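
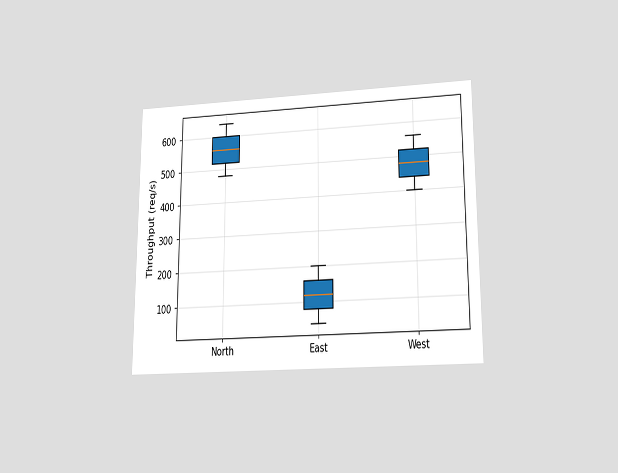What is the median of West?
The chart is viewed slightly from below. The median line in the West box sits at 480req/s.

480req/s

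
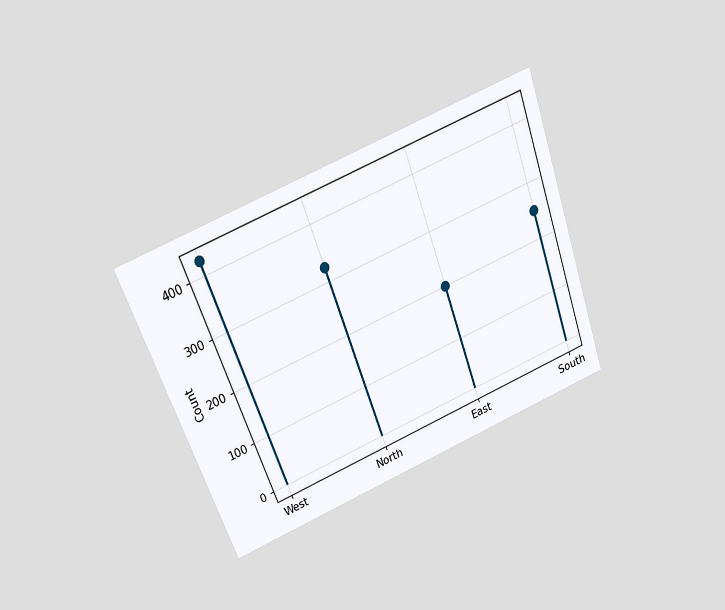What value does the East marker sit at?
The chart is tilted about 21° counter-clockwise and viewed slightly from above. The East marker sits at 200.

200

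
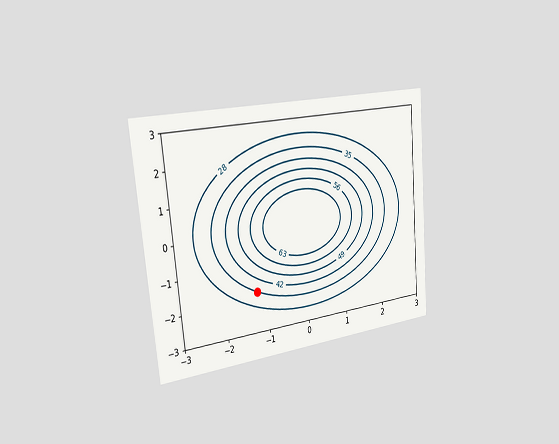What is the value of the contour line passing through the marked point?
The chart is tilted about 5° counter-clockwise and viewed slightly from the left. The marked point sits on the contour labelled 35.

35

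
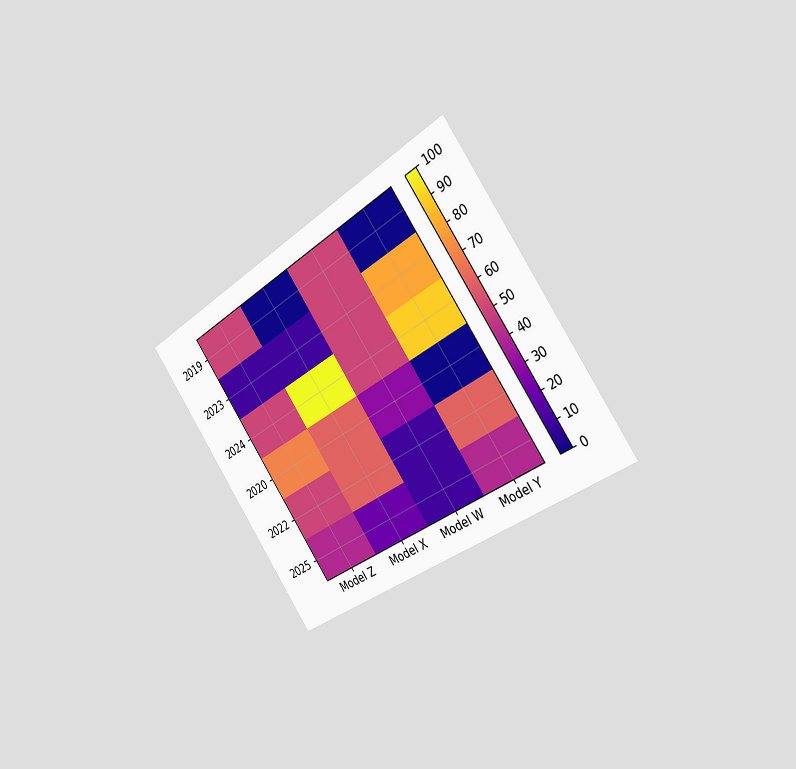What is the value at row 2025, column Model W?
The chart is tilted about 35° counter-clockwise and viewed slightly from the right. Matching cell (2025, Model W) against the colorbar gives 10.

10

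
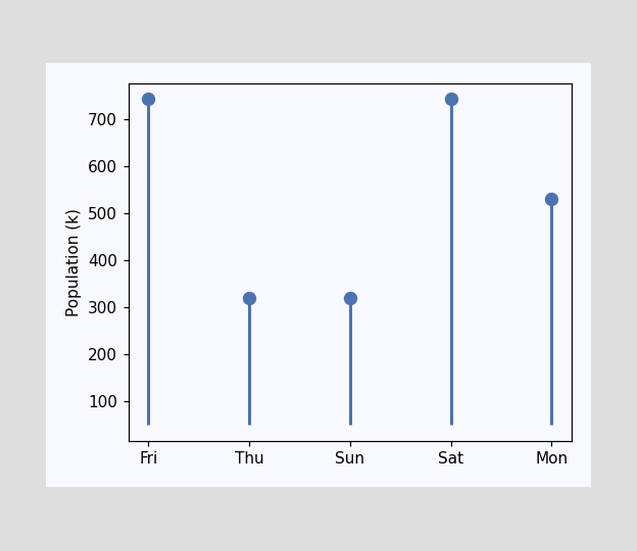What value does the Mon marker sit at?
530k

The Mon marker sits at 530k.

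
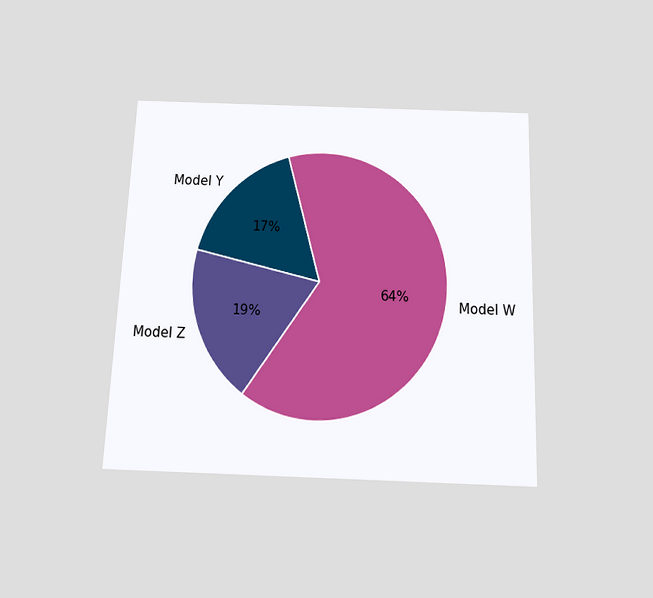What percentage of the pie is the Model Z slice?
19%

The chart is tilted about 2° clockwise and viewed slightly from below. The Model Z slice takes up 19% of the pie.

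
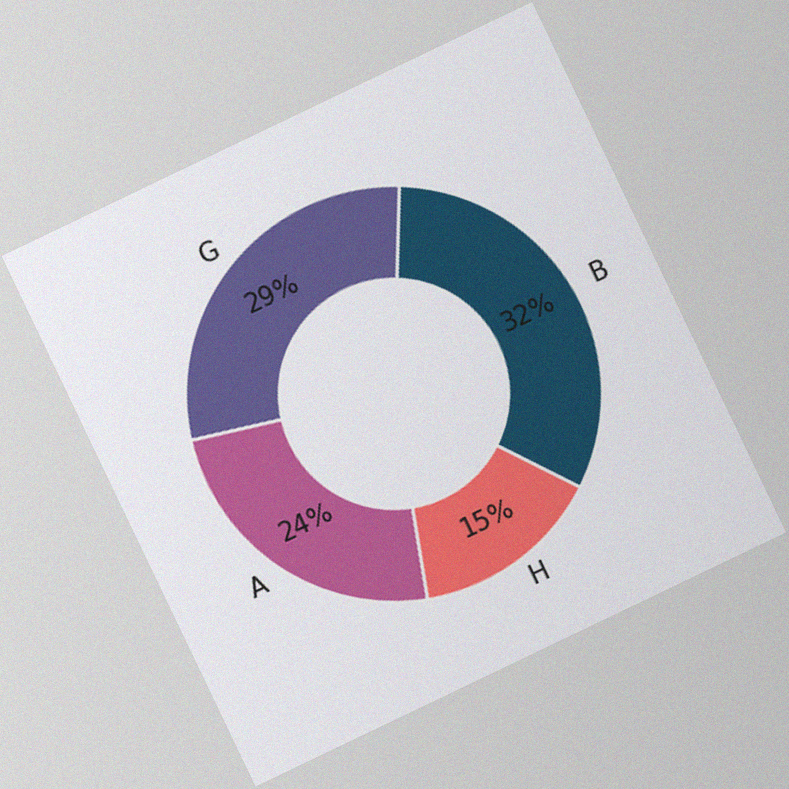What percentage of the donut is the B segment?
32%

The chart is tilted about 26° counter-clockwise, with some photo noise. The B segment takes up 32% of the ring.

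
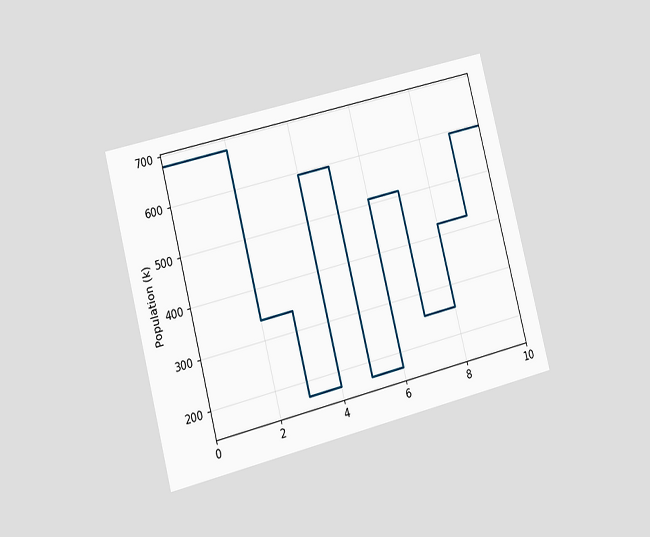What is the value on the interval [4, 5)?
The chart is tilted about 14° counter-clockwise and viewed slightly from the left. On [4, 5) the step sits at 595k.

595k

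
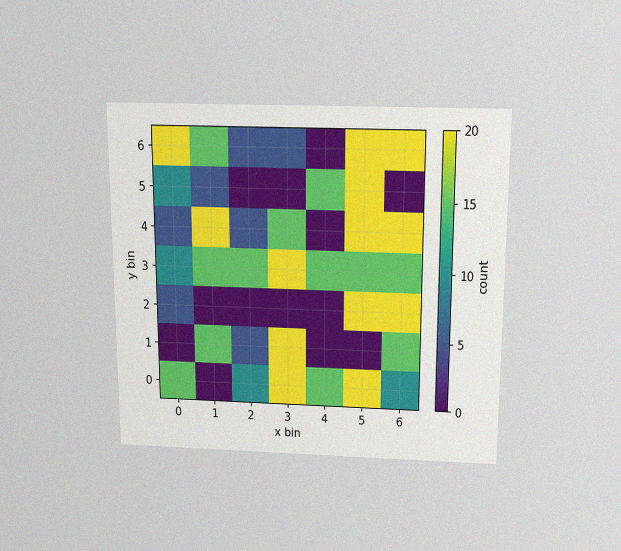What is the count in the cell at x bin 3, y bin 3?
The chart is viewed slightly from above, with some photo noise. Matching the cell (3, 3) against the colorbar gives 20.

20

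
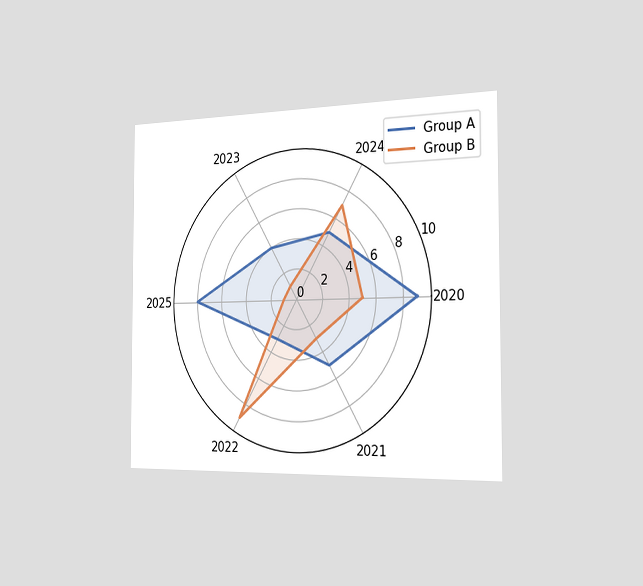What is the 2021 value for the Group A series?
The chart is viewed slightly from the right. On the 2021 axis, Group A reaches 5.

5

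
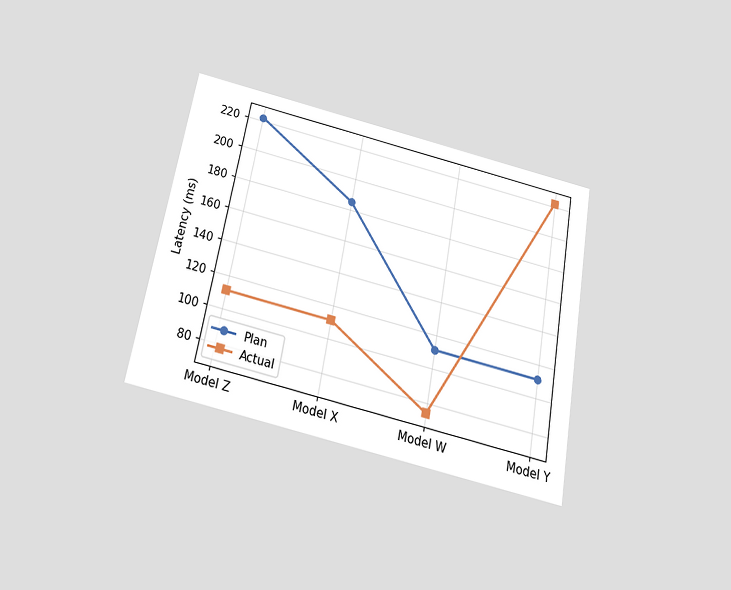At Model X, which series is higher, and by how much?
The chart is tilted about 10° clockwise and viewed slightly from below. At Model X, Plan sits above the other line by 74ms.

Plan, by 74ms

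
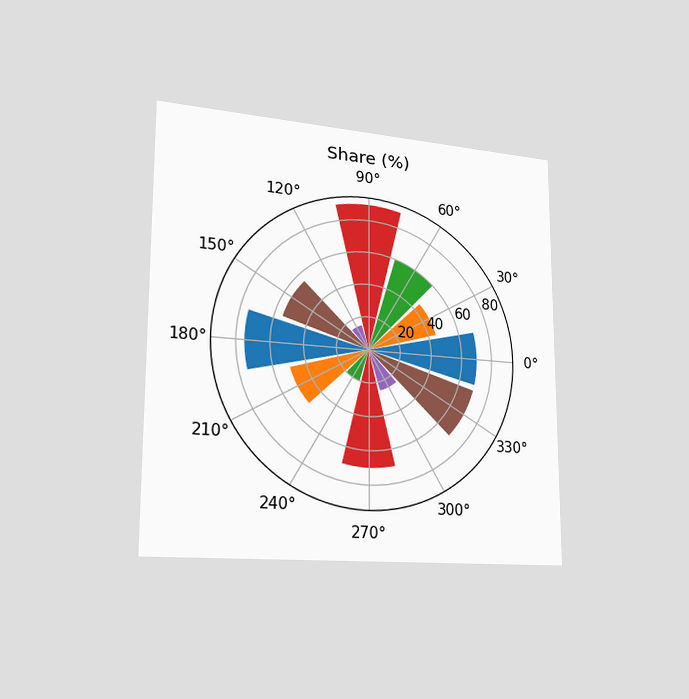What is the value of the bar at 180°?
75%

The chart is viewed slightly from the left. The bar at 180° reaches 75% on the radial axis.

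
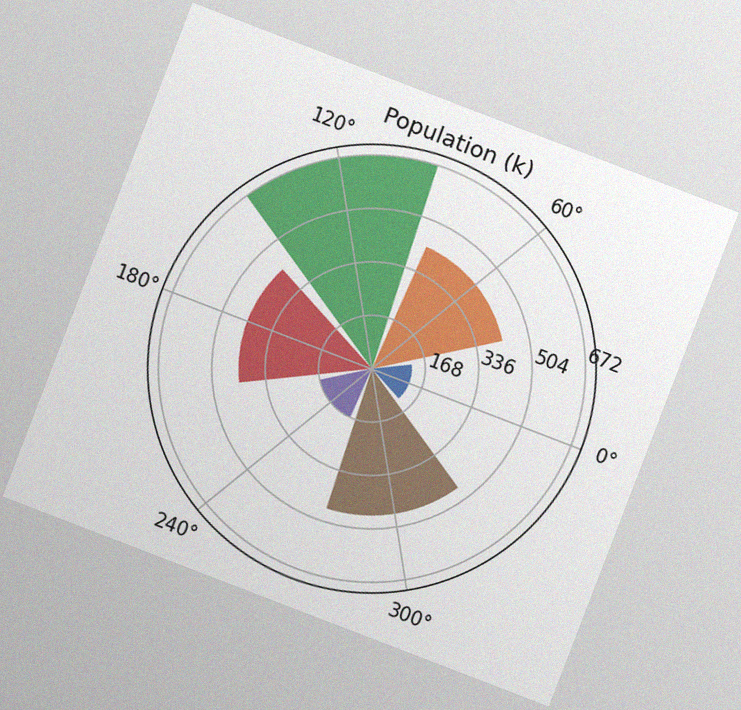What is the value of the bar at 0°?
126k

The chart is tilted about 21° clockwise, with some photo noise. The bar at 0° reaches 126k on the radial axis.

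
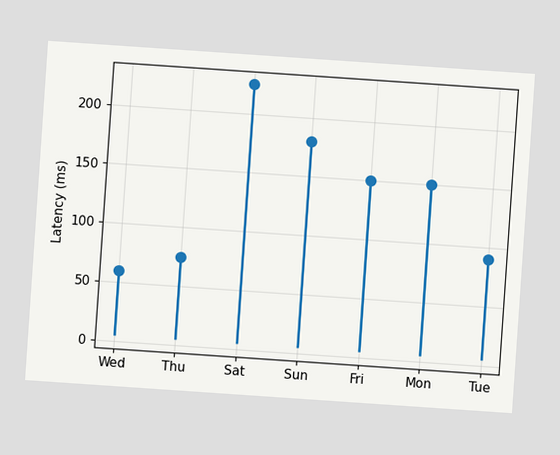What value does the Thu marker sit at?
75ms

The chart is tilted about 4° clockwise. The Thu marker sits at 75ms.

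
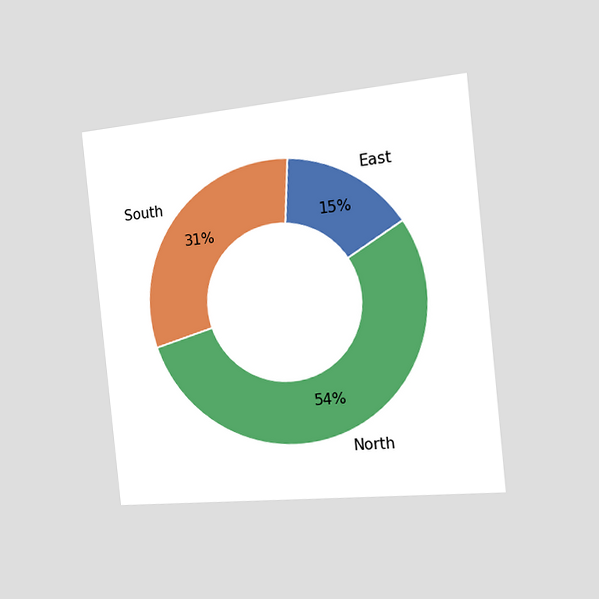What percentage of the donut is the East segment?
15%

The chart is tilted about 6° counter-clockwise and viewed slightly from the right. The East segment takes up 15% of the ring.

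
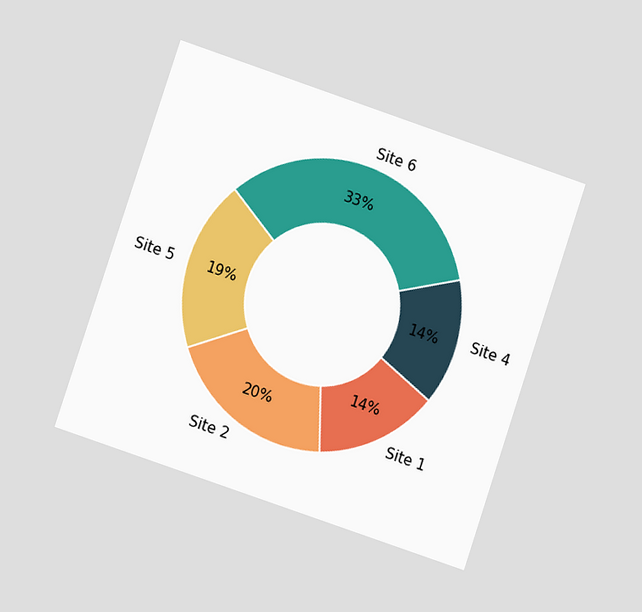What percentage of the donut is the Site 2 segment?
The chart is tilted about 19° clockwise and viewed at a slight angle. The Site 2 segment takes up 20% of the ring.

20%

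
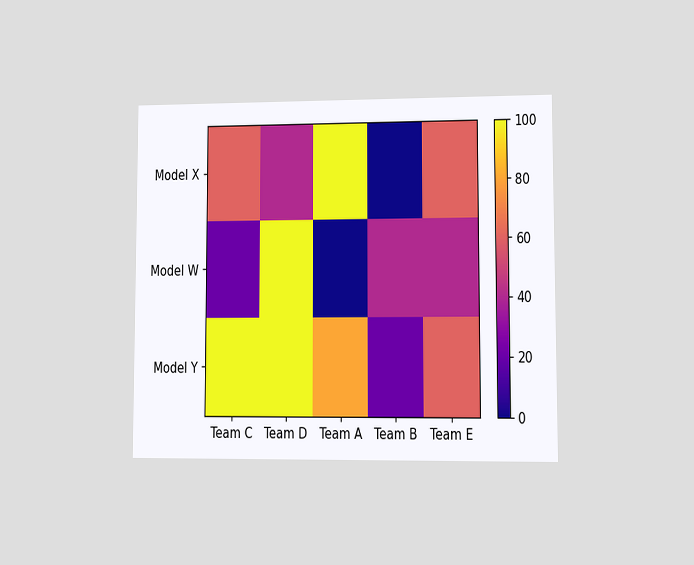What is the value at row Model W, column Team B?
The chart is viewed at a slight angle. Matching cell (Model W, Team B) against the colorbar gives 40.

40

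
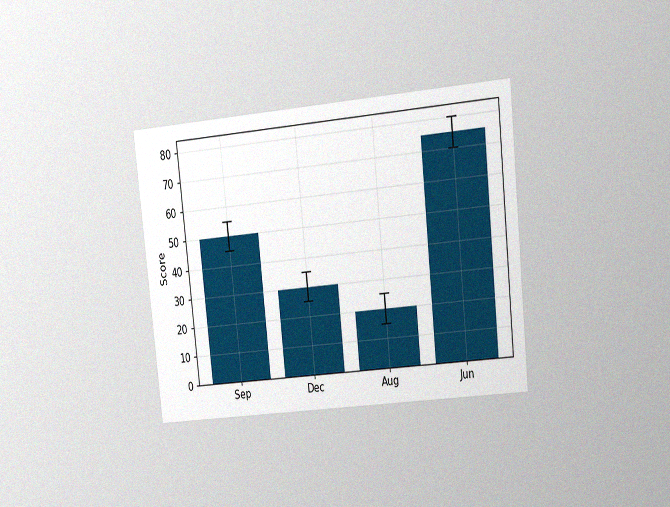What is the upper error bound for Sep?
55

The chart is tilted about 6° counter-clockwise and viewed at a slight angle, with some photo noise. The Sep bar's upper whisker reaches 55.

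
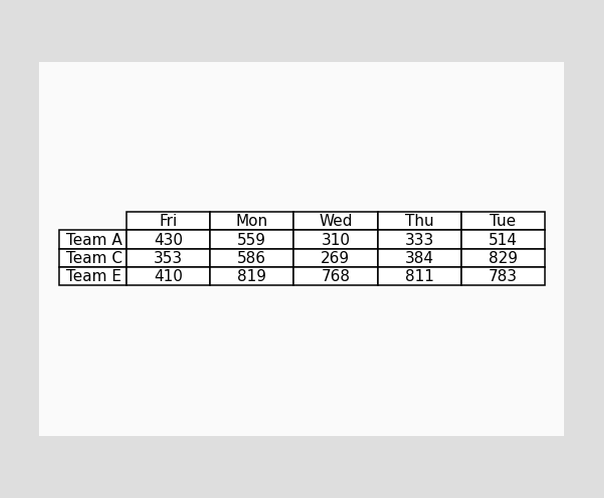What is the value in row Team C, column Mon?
The (Team C, Mon) cell reads 586.

586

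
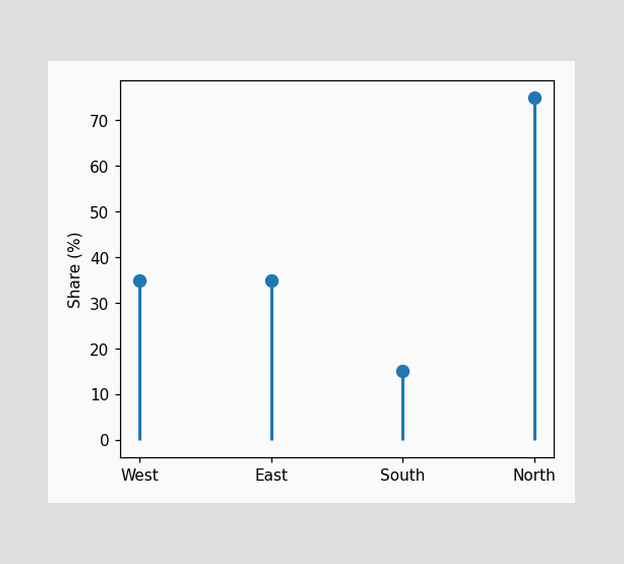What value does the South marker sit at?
15%

The South marker sits at 15%.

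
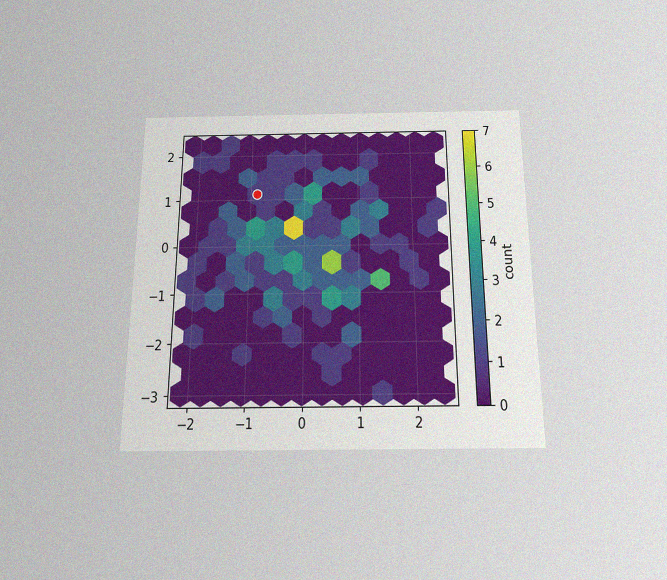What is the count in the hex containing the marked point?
The chart is viewed slightly from below, with some photo noise. The marked hex reads 1 on the colorbar.

1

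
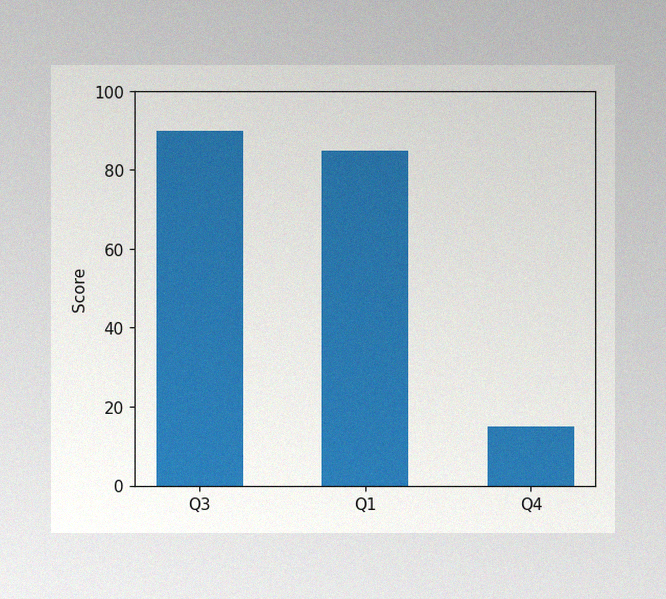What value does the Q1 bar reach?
85

The image has some photo noise and uneven lighting. Reading along the chart's y-axis, the Q1 bar reaches 85.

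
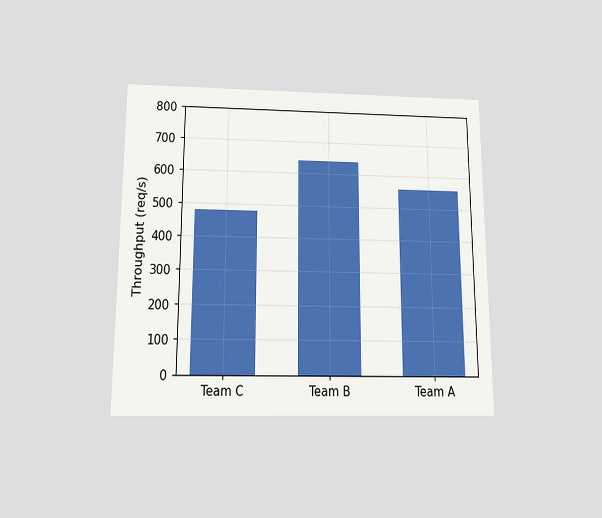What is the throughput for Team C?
480req/s

The chart is viewed slightly from below. Reading along the chart's y-axis, the Team C bar reaches 480req/s.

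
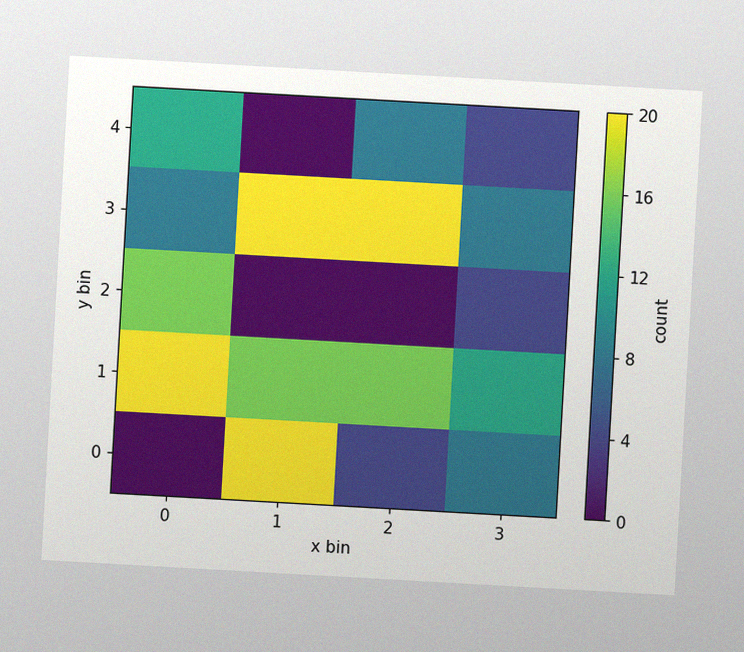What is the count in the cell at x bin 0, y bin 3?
The chart is tilted about 3° clockwise, with some photo noise. Matching the cell (0, 3) against the colorbar gives 8.

8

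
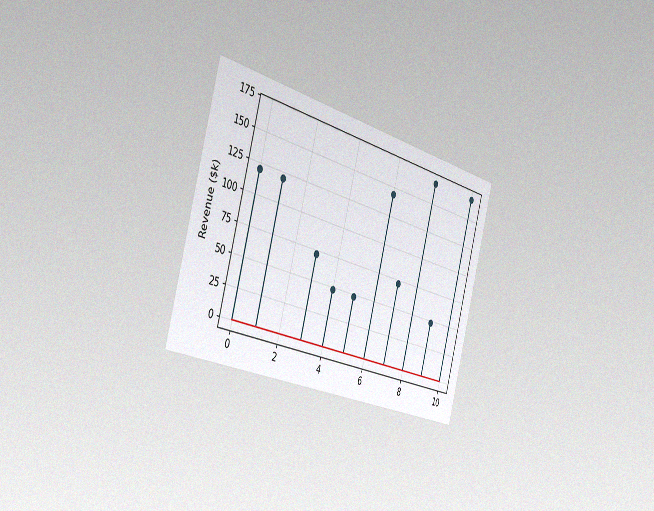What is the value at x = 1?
$120k

The chart is tilted about 16° clockwise and viewed slightly from the left, with some photo noise. The stem at x=1 reaches $120k.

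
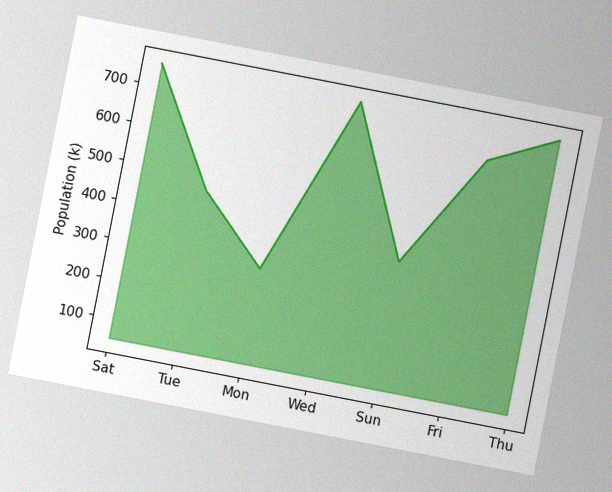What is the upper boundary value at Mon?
294k

The chart is tilted about 11° clockwise, with some photo noise. At Mon the upper boundary is at 294k.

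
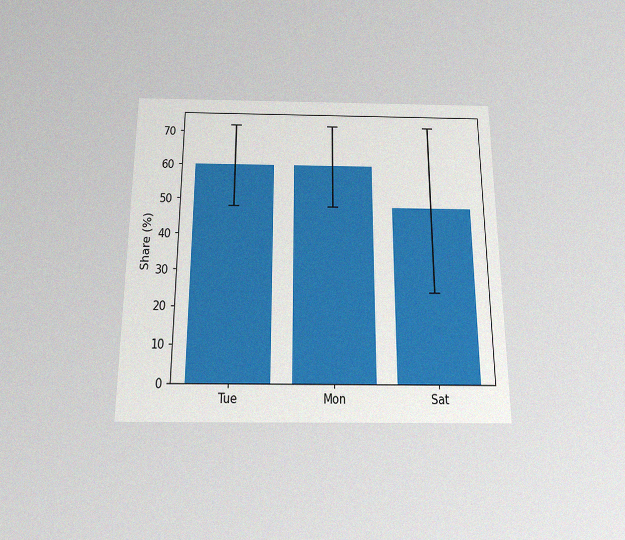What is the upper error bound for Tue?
The chart is viewed slightly from below, with some photo noise. The Tue bar's upper whisker reaches 72%.

72%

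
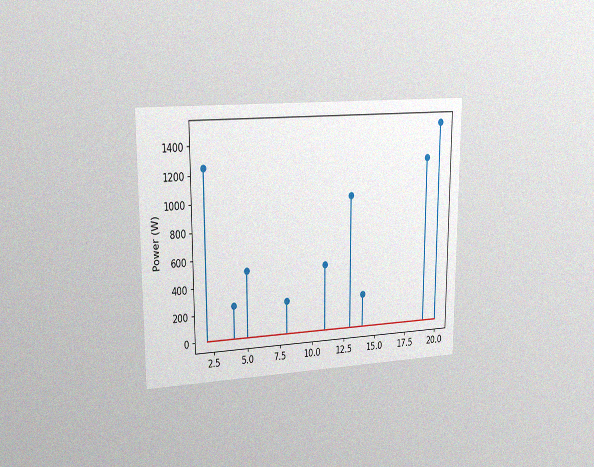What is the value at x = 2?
1250W

The chart is viewed slightly from the left, with some photo noise. The stem at x=2 reaches 1250W.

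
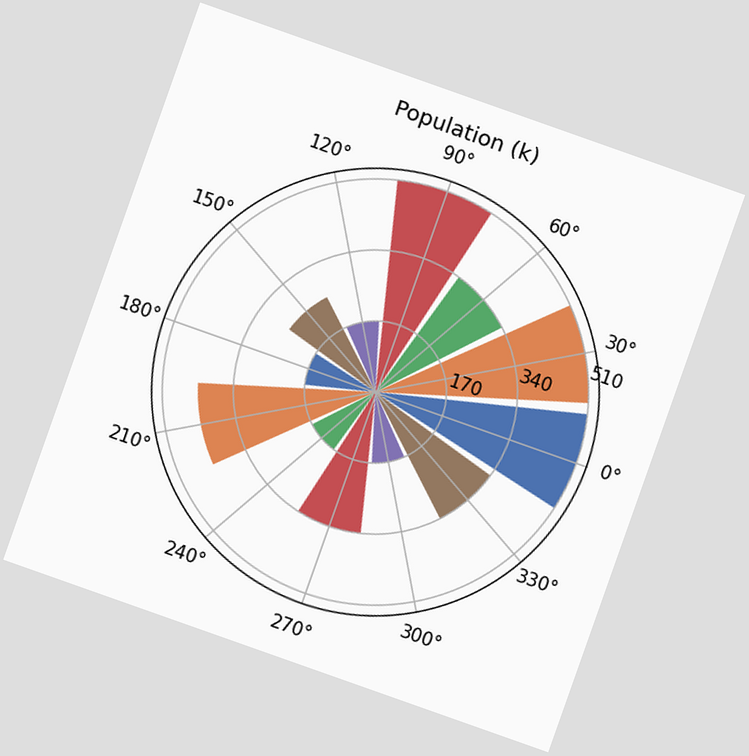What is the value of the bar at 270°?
340k

The chart is tilted about 19° clockwise. The bar at 270° reaches 340k on the radial axis.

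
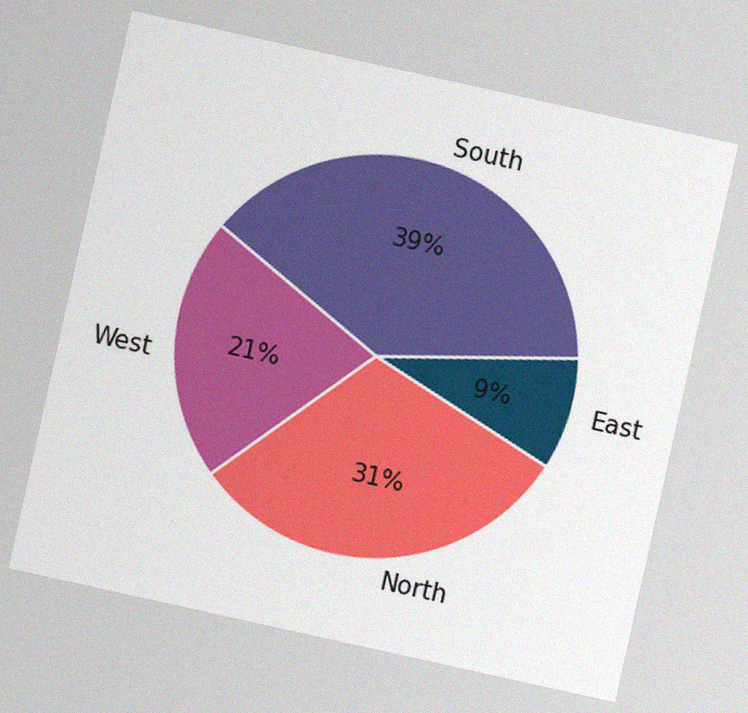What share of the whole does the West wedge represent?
21%

The chart is tilted about 12° clockwise, with some photo noise. The West slice takes up 21% of the pie.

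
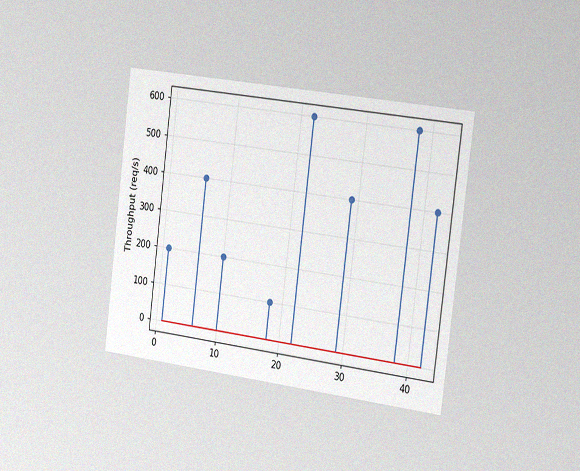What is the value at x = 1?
The chart is tilted about 7° clockwise and viewed slightly from the right, with some photo noise. The stem at x=1 reaches 200req/s.

200req/s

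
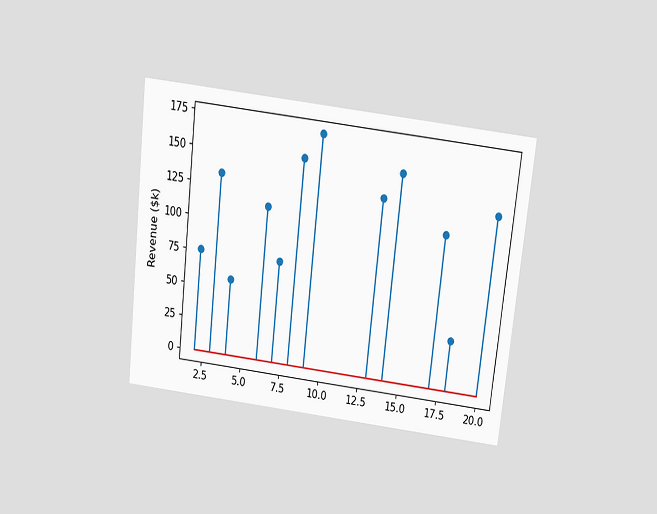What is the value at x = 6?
$114k

The chart is tilted about 6° clockwise and viewed slightly from above. The stem at x=6 reaches $114k.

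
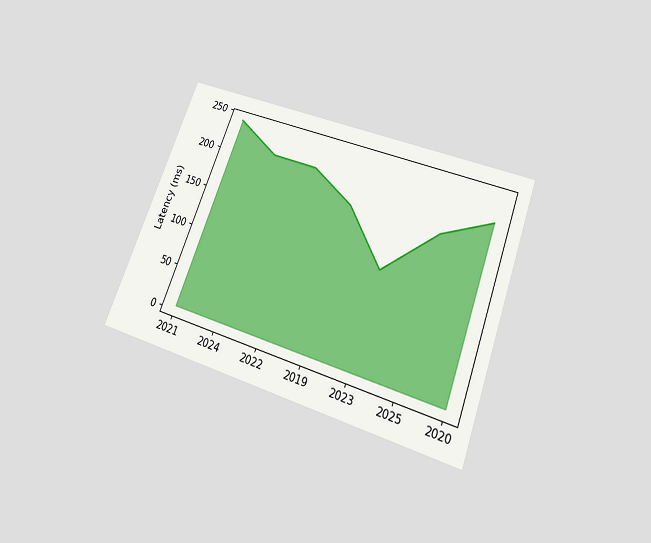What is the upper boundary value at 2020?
The chart is tilted about 21° clockwise and viewed slightly from below. At 2020 the upper boundary is at 210ms.

210ms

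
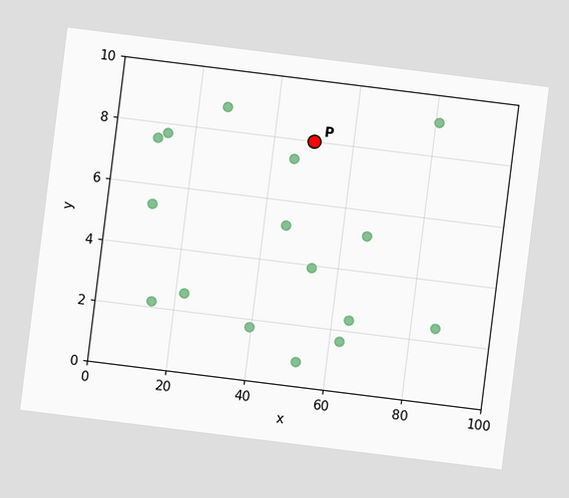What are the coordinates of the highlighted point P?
The chart is tilted about 7° clockwise. Following the gridlines from P to each axis, P sits at (50, 8).

(50, 8)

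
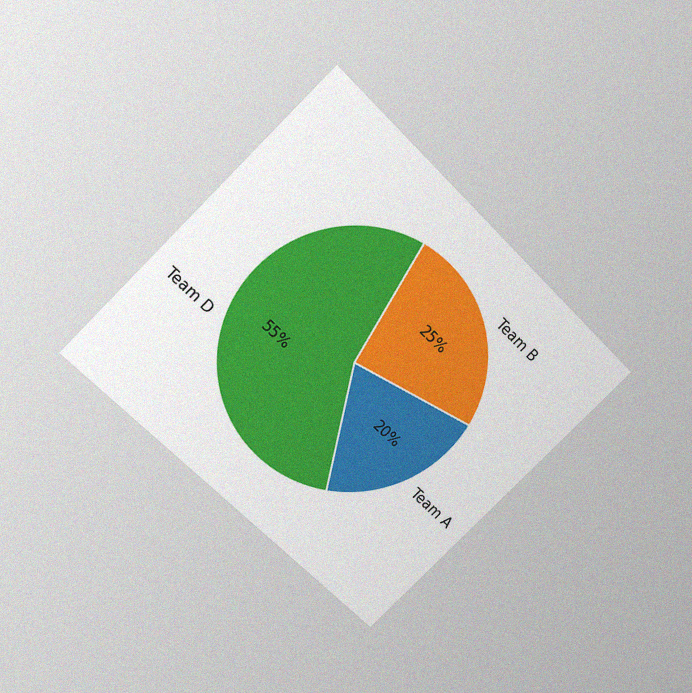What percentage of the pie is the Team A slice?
20%

The chart is tilted about 45° clockwise and viewed slightly from above, with some photo noise. The Team A slice takes up 20% of the pie.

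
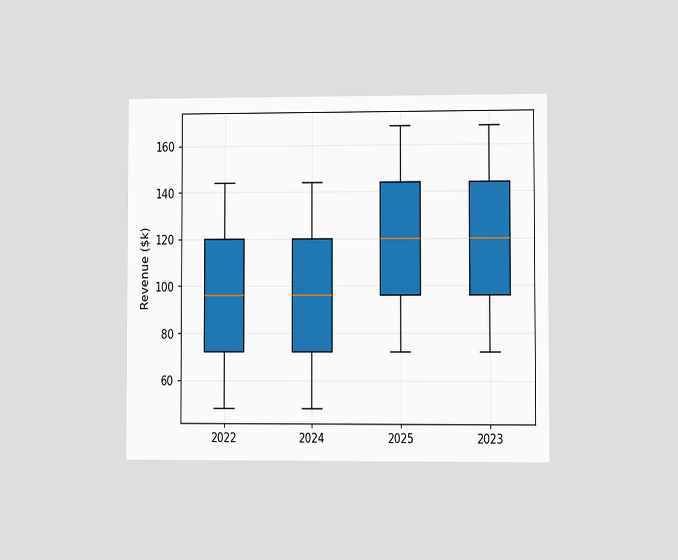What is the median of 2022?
The chart is viewed at a slight angle. The median line in the 2022 box sits at $96k.

$96k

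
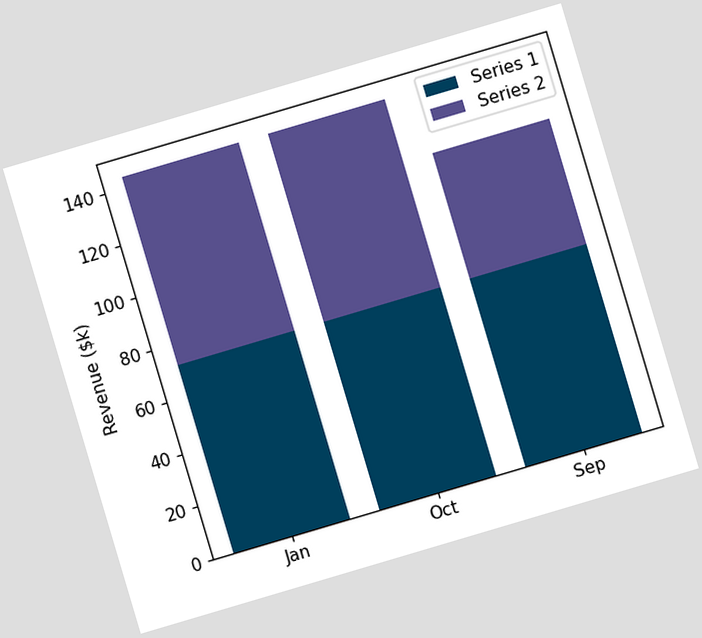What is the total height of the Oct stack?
The chart is tilted about 17° counter-clockwise. The Oct stack's top reaches $144k on the y-axis.

$144k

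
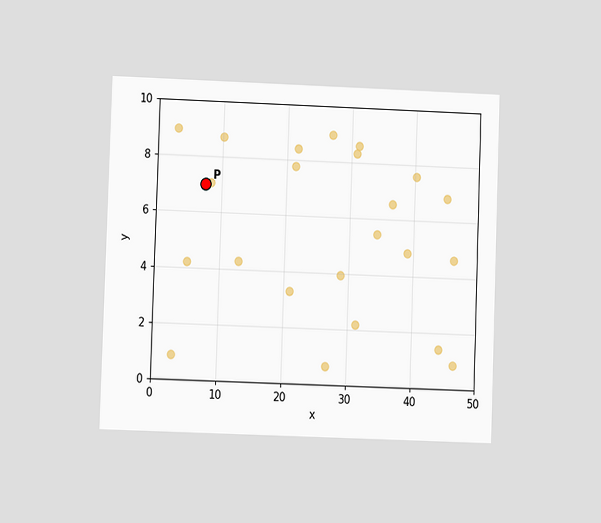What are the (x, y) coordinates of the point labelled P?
(7.5, 7)

The chart is tilted about 2° clockwise and viewed at a slight angle. Following the gridlines from P to each axis, P sits at (7.5, 7).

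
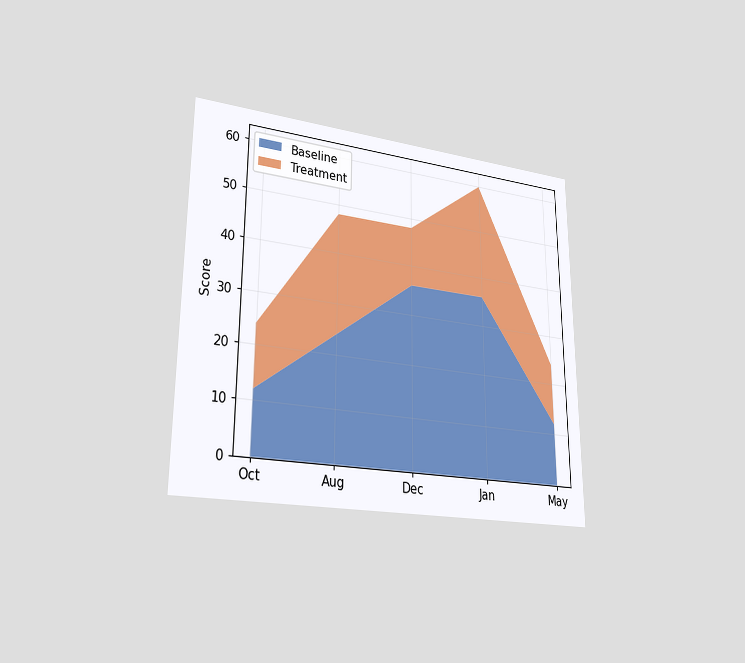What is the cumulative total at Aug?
48

The chart is viewed slightly from the left. The stacked total at Aug reaches 48.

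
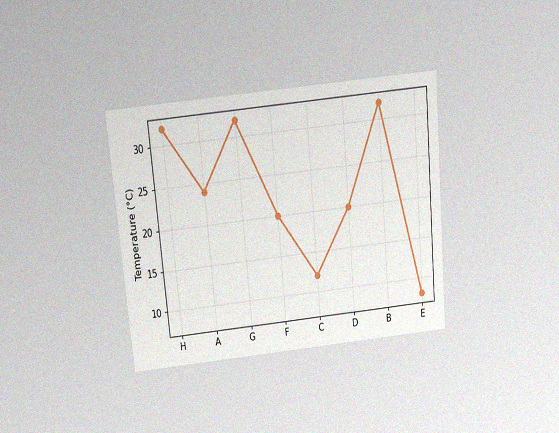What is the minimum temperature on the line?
8°C

The chart is tilted about 5° counter-clockwise and viewed slightly from above, with some photo noise. The lowest point is at E, and reading across to the y-axis gives 8°C.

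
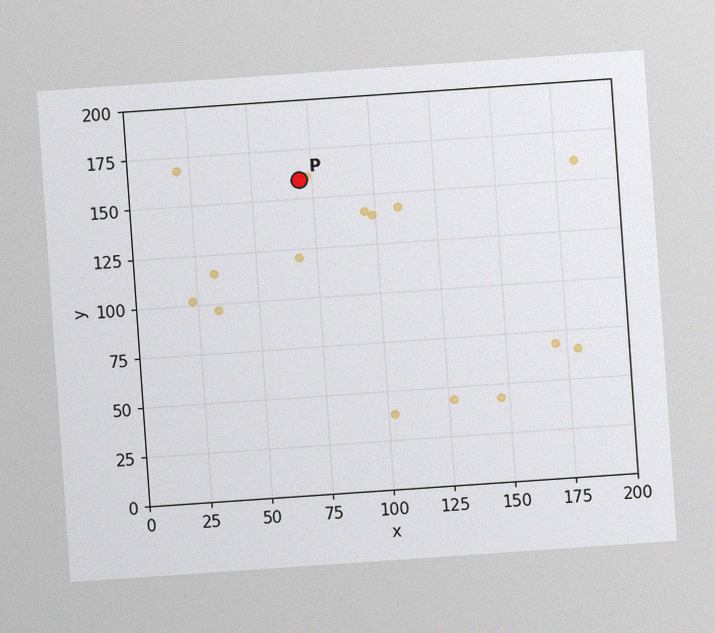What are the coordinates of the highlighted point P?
The chart is tilted about 4° counter-clockwise, with some photo noise. Following the gridlines from P to each axis, P sits at (70, 160).

(70, 160)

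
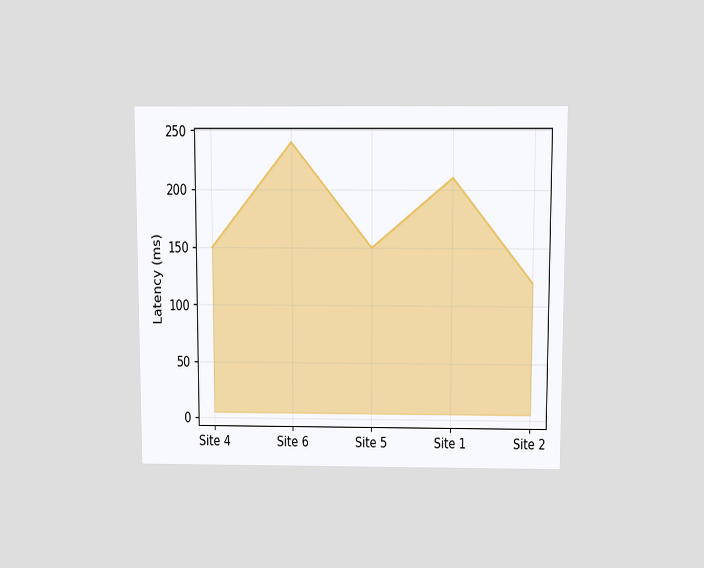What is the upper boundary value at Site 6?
The chart is viewed slightly from above. At Site 6 the upper boundary is at 240ms.

240ms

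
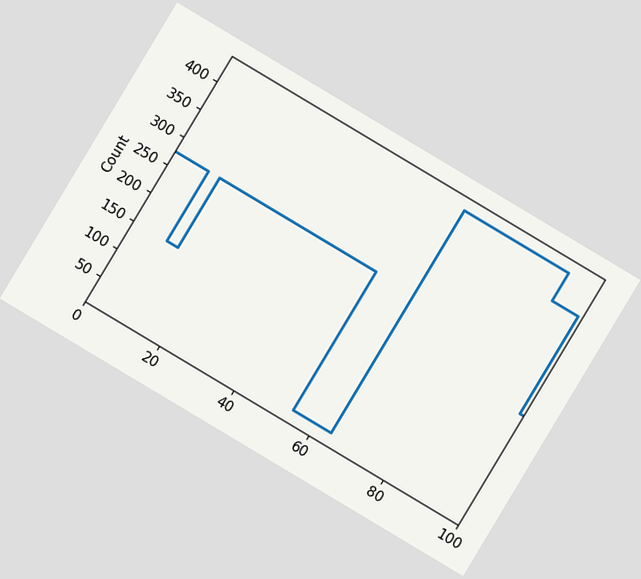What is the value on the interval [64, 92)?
425

The chart is tilted about 31° clockwise. On [64, 92) the step sits at 425.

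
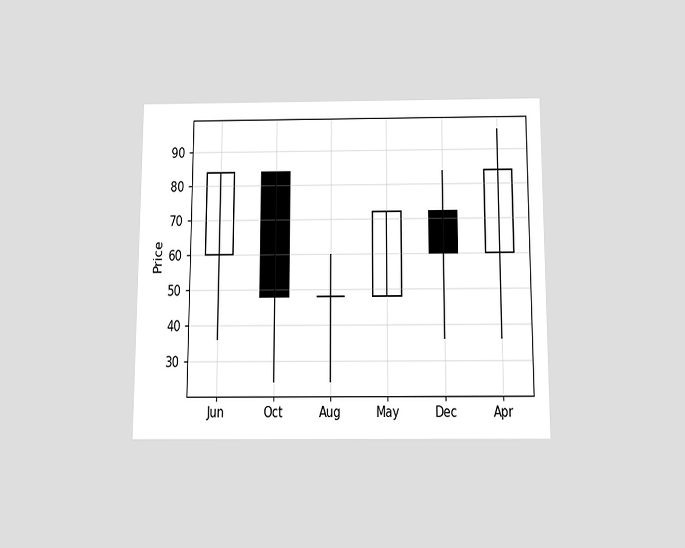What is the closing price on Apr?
The chart is viewed slightly from below. The Apr candle closes at 84.

84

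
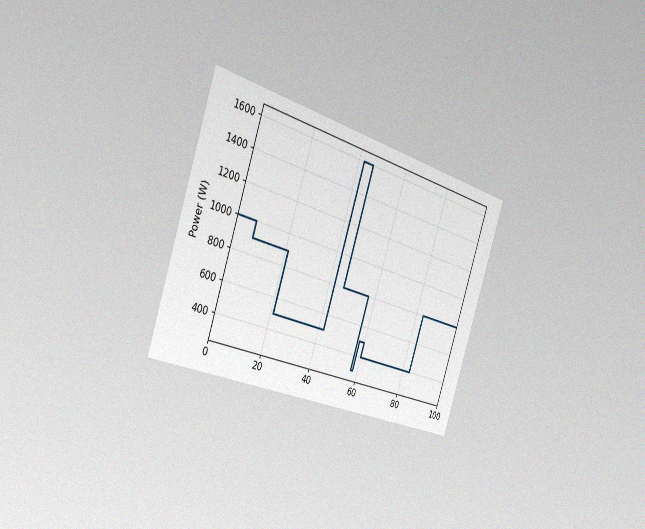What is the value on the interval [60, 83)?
The chart is tilted about 18° clockwise and viewed slightly from the left, with some photo noise. On [60, 83) the step sits at 400W.

400W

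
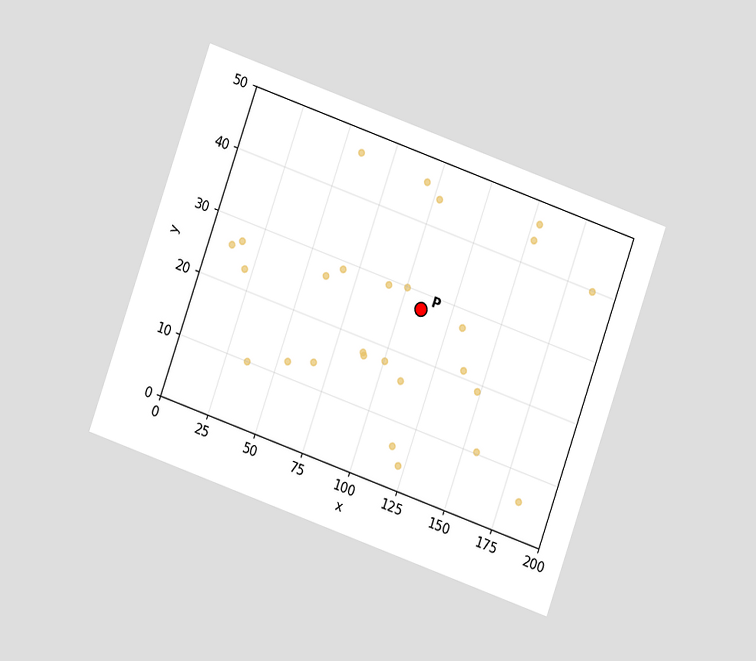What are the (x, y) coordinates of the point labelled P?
(110, 27.5)

The chart is tilted about 19° clockwise and viewed at a slight angle. Following the gridlines from P to each axis, P sits at (110, 27.5).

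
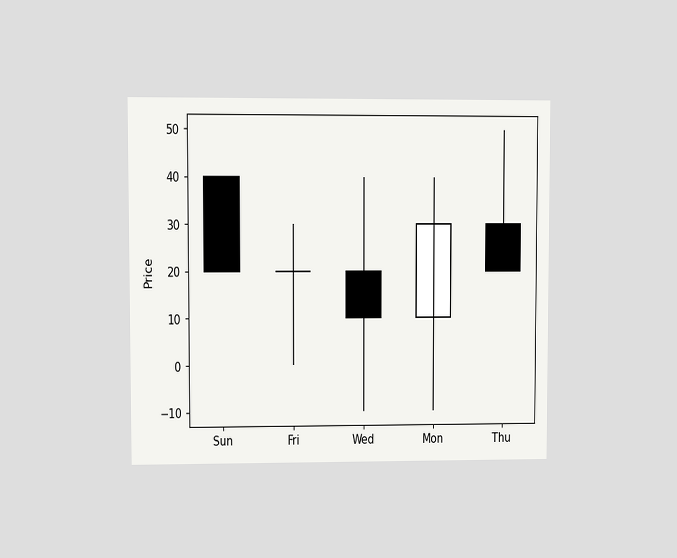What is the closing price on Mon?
The chart is viewed at a slight angle. The Mon candle closes at 30.

30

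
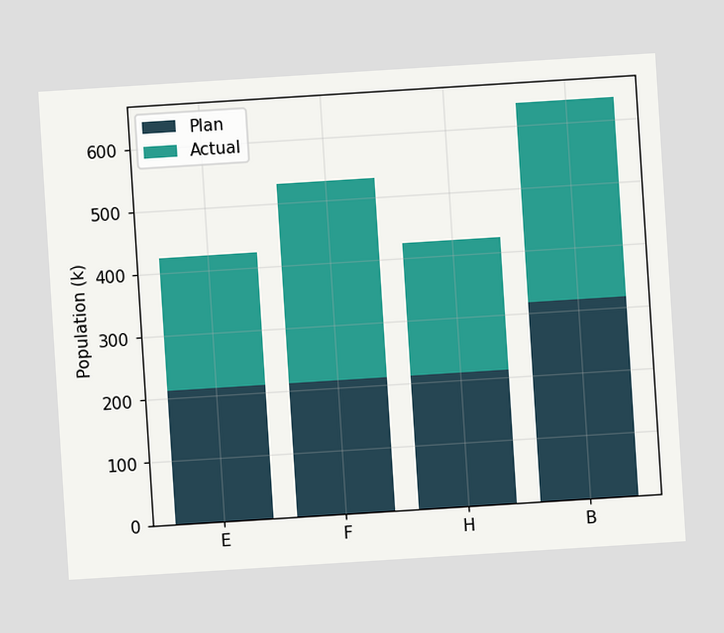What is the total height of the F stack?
The chart is tilted about 4° counter-clockwise. The F stack's top reaches 530k on the y-axis.

530k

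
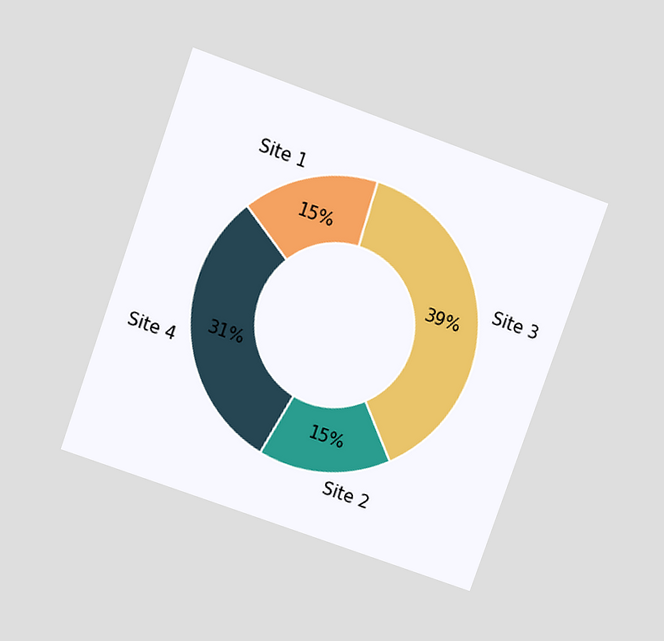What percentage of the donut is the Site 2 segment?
15%

The chart is tilted about 20° clockwise and viewed slightly from above. The Site 2 segment takes up 15% of the ring.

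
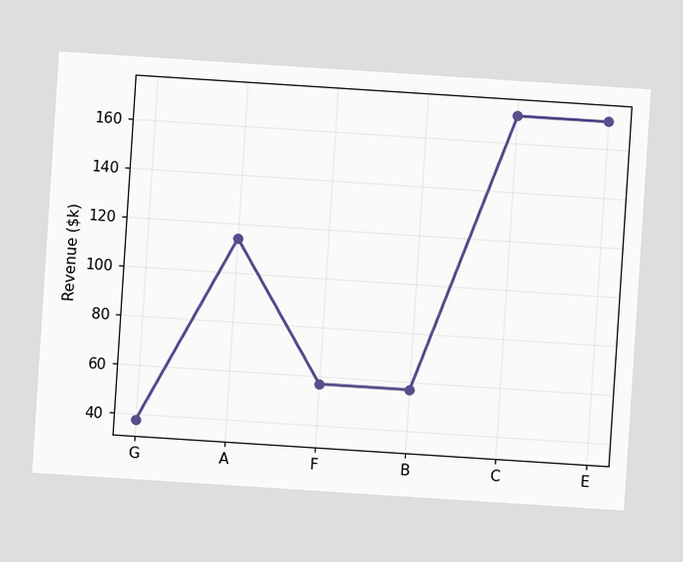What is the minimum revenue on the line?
$38k

The chart is tilted about 4° clockwise. The lowest point is at G, and reading across to the y-axis gives $38k.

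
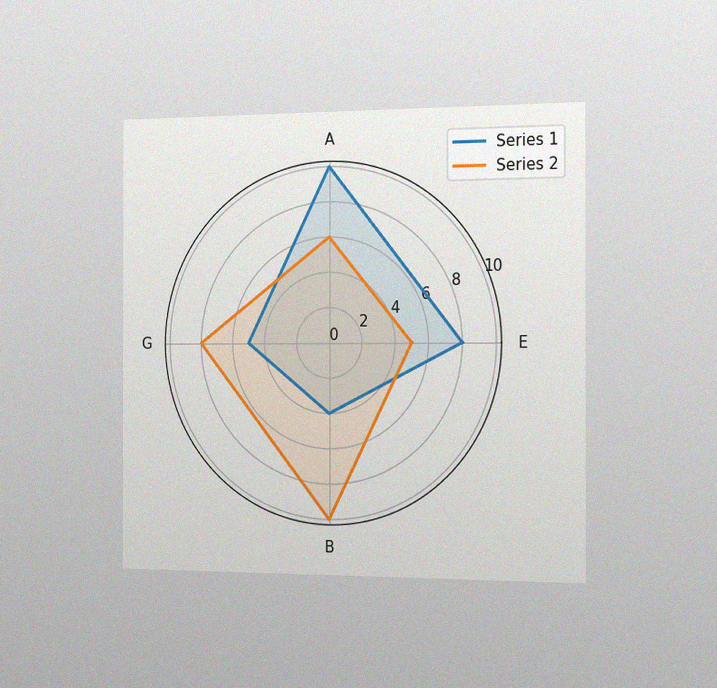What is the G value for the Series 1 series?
The chart is viewed slightly from the right, with some photo noise. On the G axis, Series 1 reaches 5.

5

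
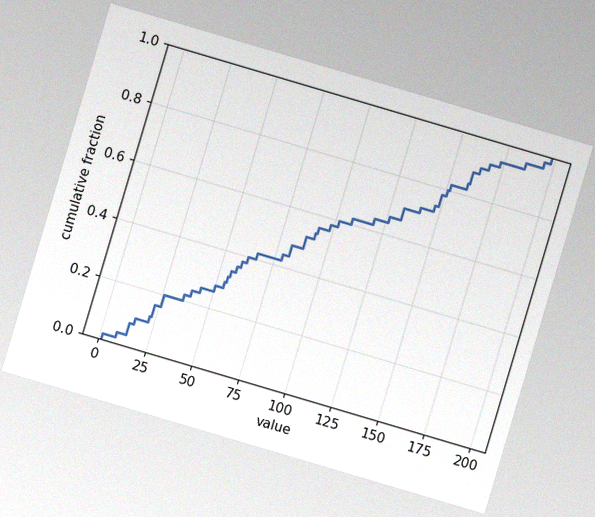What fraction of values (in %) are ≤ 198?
The chart is tilted about 17° clockwise, with some photo noise. At x=198 the ECDF step is at 100%.

100%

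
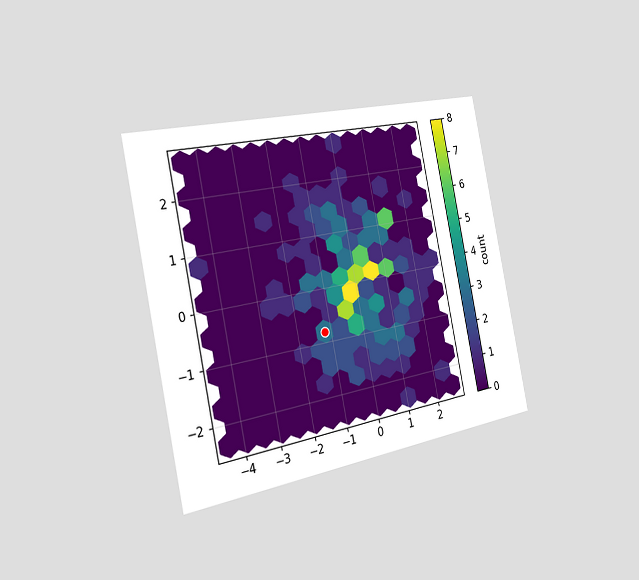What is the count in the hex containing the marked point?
The chart is tilted about 11° counter-clockwise and viewed slightly from the left. The marked hex reads 3 on the colorbar.

3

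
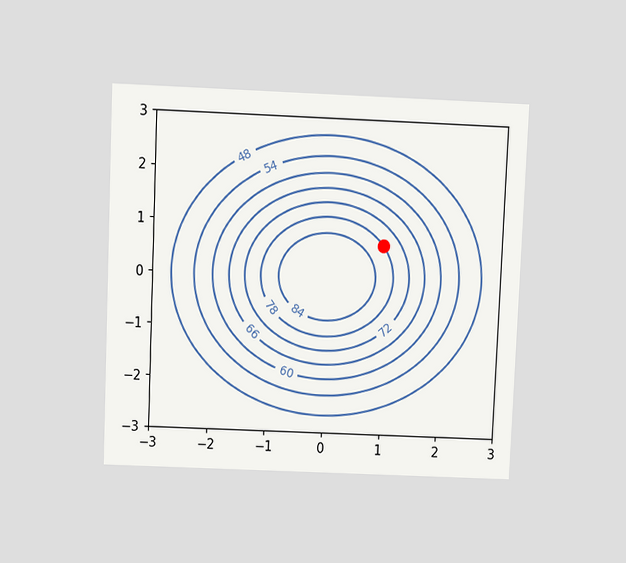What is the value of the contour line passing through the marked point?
The chart is tilted about 2° clockwise and viewed slightly from above. The marked point sits on the contour labelled 78.

78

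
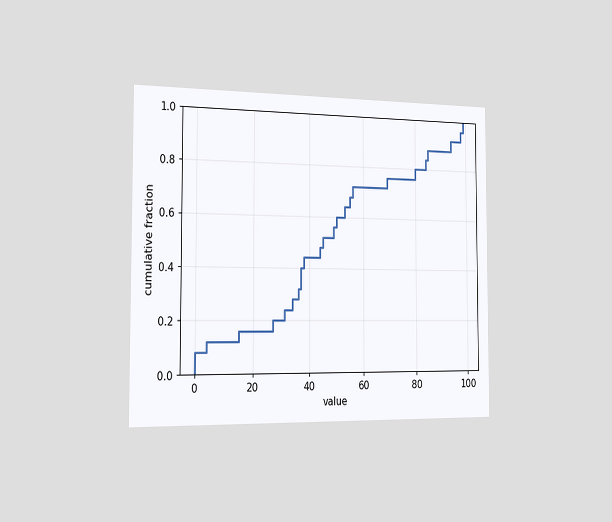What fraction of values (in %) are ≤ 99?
The chart is viewed slightly from the left. At x=99 the ECDF step is at 100%.

100%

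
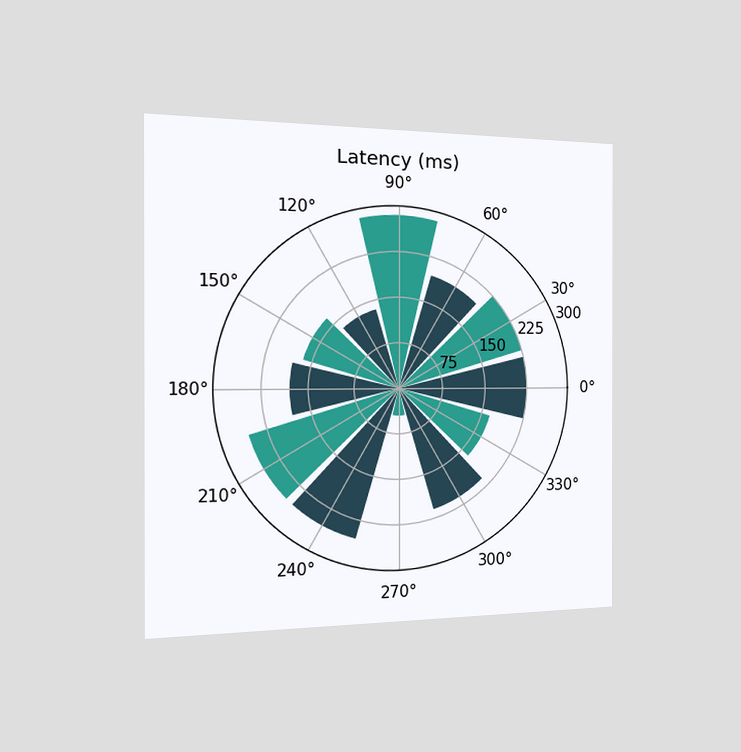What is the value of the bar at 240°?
The chart is viewed slightly from the left. The bar at 240° reaches 255ms on the radial axis.

255ms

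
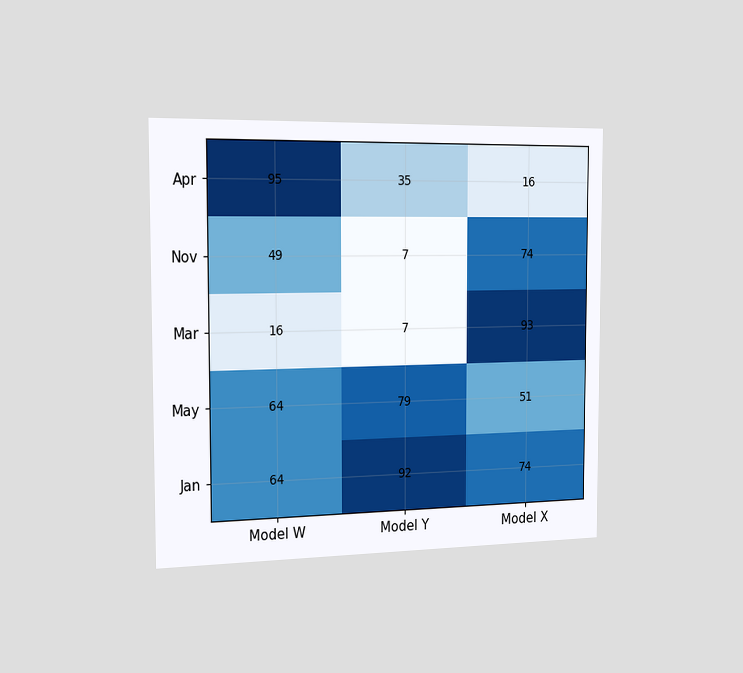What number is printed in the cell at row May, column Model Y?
79

The chart is viewed slightly from the left. The (May, Model Y) cell reads 79.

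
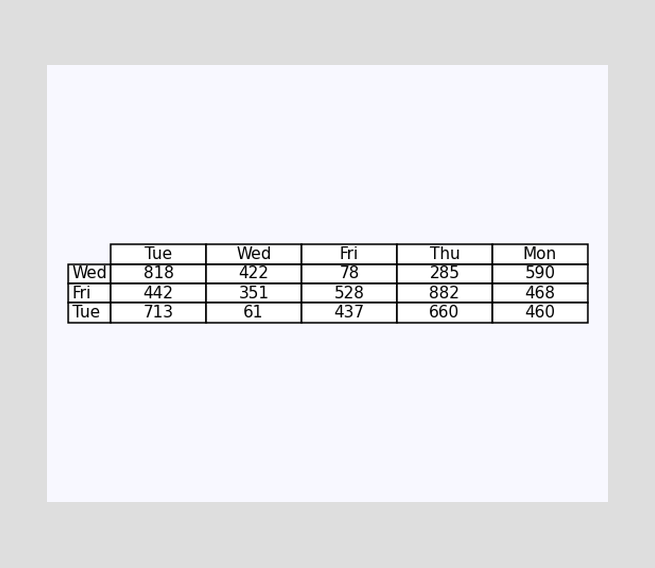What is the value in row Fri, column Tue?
The (Fri, Tue) cell reads 442.

442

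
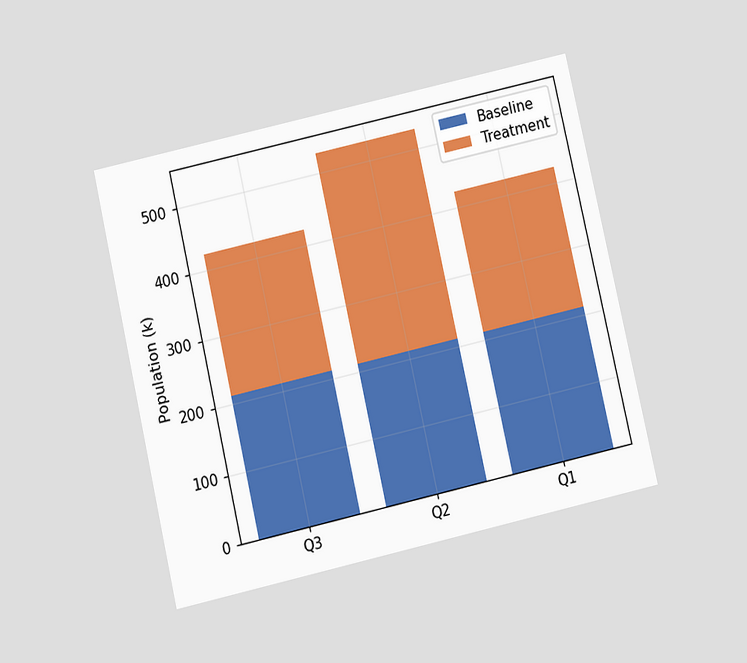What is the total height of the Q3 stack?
The chart is tilted about 13° counter-clockwise and viewed slightly from below. The Q3 stack's top reaches 424k on the y-axis.

424k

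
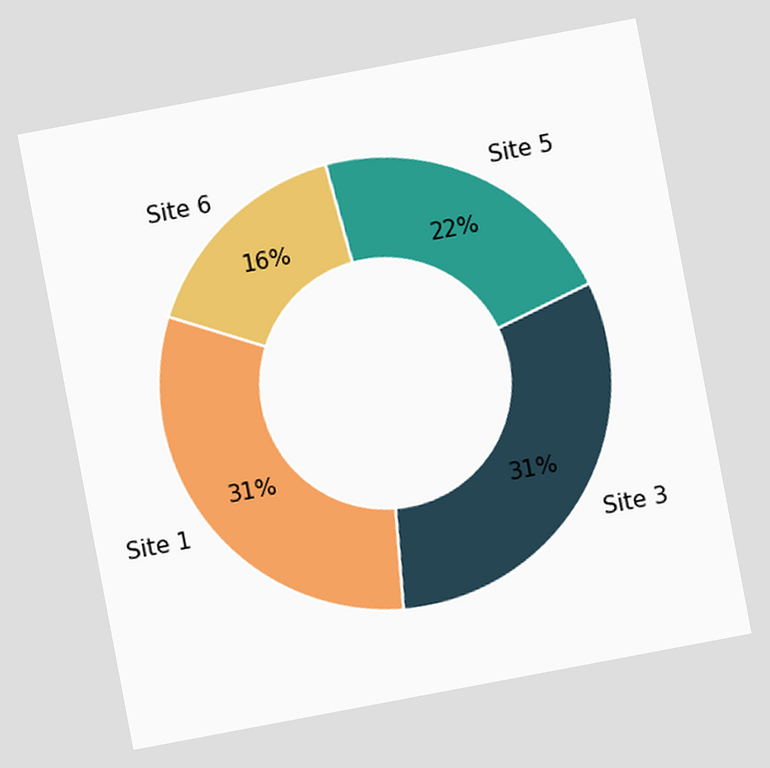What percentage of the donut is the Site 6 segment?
The chart is tilted about 11° counter-clockwise. The Site 6 segment takes up 16% of the ring.

16%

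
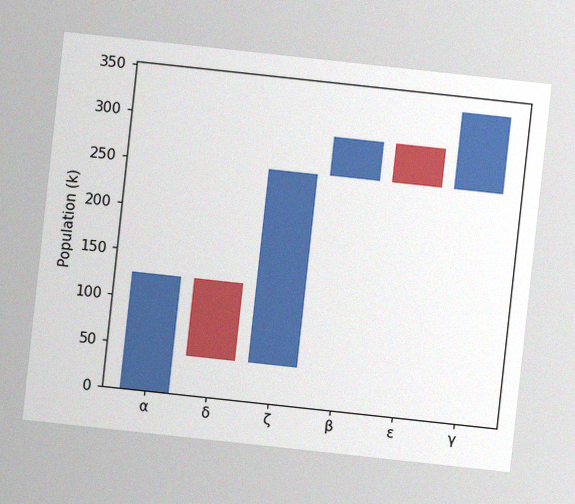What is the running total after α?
The chart is tilted about 6° clockwise, with some photo noise. After α the running total reaches 126k.

126k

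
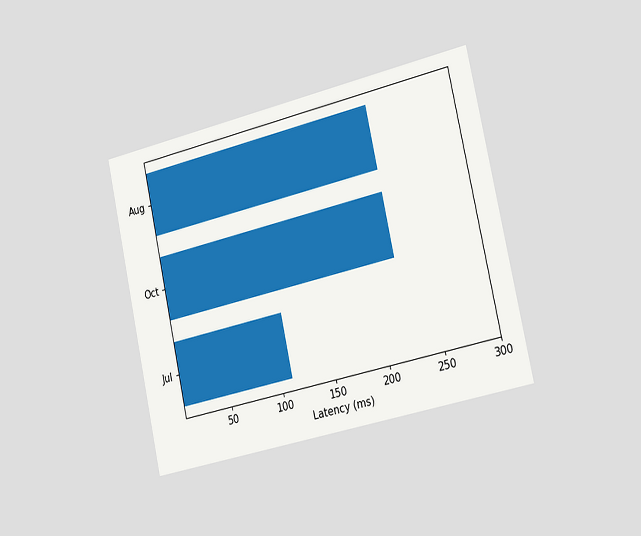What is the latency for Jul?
111ms

The chart is tilted about 12° counter-clockwise and viewed slightly from the right. Reading along the chart's x-axis, the Jul bar reaches 111ms.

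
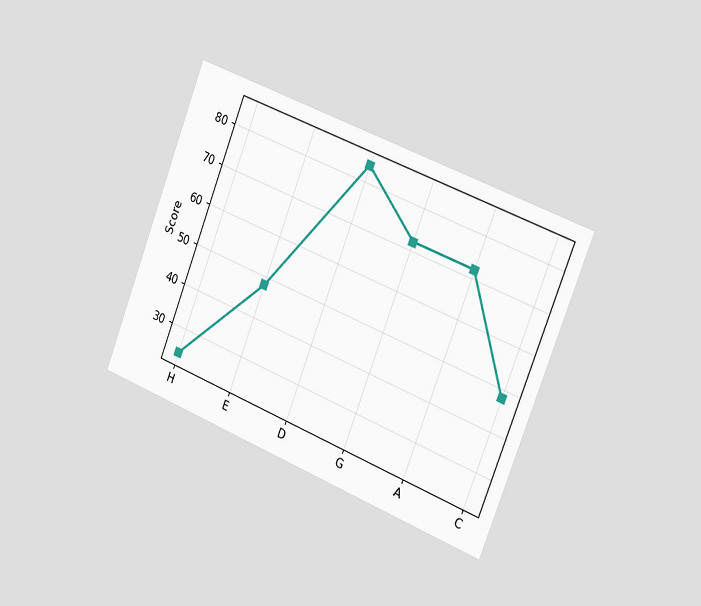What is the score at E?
48

The chart is tilted about 21° clockwise and viewed slightly from the right. At E, the line is at 48.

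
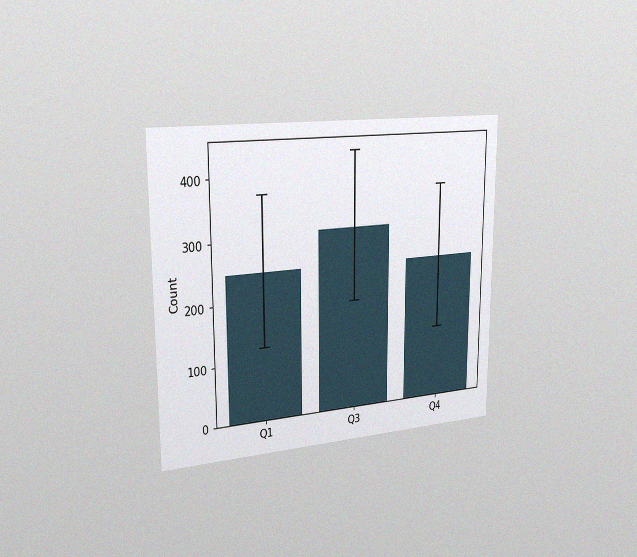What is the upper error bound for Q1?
The chart is viewed slightly from the left, with some photo noise. The Q1 bar's upper whisker reaches 372.

372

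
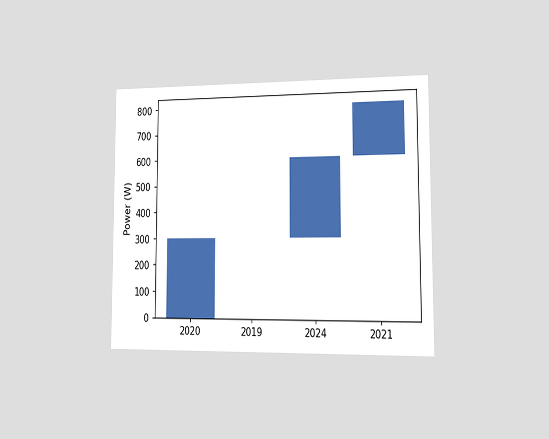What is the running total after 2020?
300W

The chart is viewed slightly from the right. After 2020 the running total reaches 300W.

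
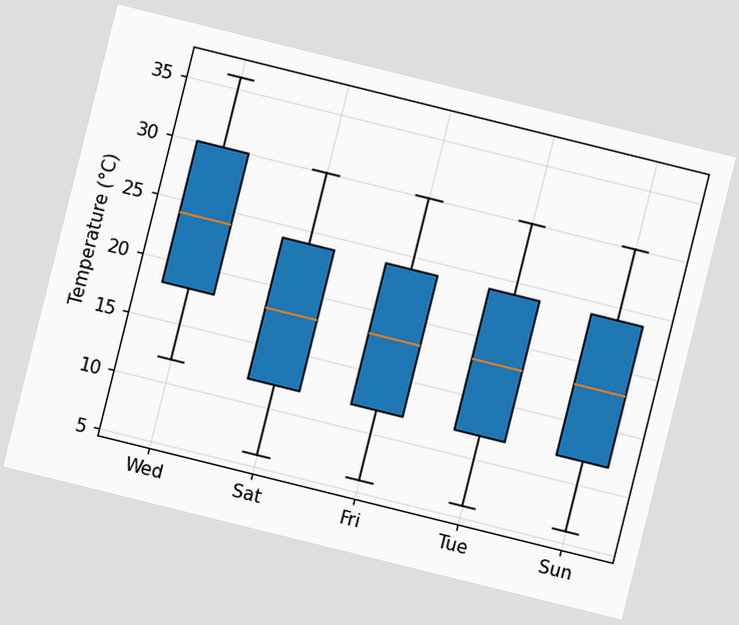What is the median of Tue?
18°C

The chart is tilted about 14° clockwise. The median line in the Tue box sits at 18°C.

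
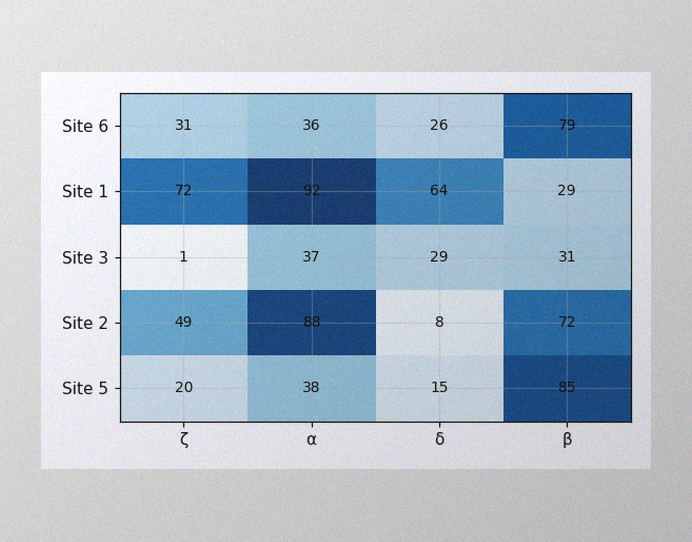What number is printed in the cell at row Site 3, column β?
The image has some photo noise and uneven lighting. The (Site 3, β) cell reads 31.

31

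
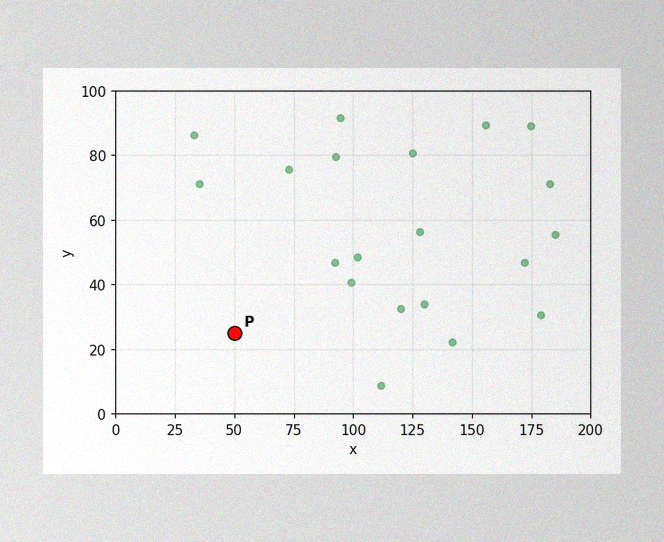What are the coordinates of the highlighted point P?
The image has some photo noise and uneven lighting. Following the gridlines from P to each axis, P sits at (50, 25).

(50, 25)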